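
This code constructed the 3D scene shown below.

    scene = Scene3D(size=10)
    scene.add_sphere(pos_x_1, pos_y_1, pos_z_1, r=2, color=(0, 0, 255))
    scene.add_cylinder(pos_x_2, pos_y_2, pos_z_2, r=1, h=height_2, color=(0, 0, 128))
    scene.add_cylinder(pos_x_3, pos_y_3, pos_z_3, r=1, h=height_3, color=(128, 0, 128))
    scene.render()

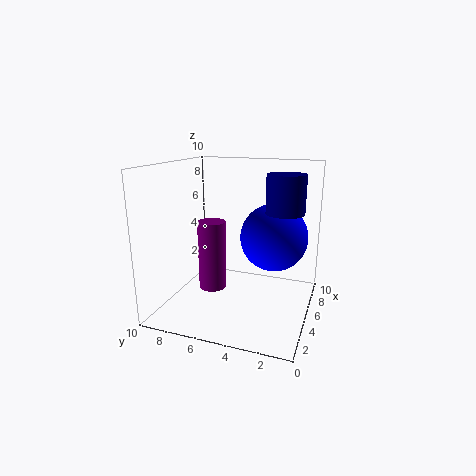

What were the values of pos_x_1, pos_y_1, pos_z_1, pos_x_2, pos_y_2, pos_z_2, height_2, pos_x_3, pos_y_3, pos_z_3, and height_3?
pos_x_1 = 3
pos_y_1 = 2
pos_z_1 = 6
pos_x_2 = 1
pos_y_2 = 1
pos_z_2 = 8
height_2 = 2
pos_x_3 = 5
pos_y_3 = 7
pos_z_3 = 1
height_3 = 5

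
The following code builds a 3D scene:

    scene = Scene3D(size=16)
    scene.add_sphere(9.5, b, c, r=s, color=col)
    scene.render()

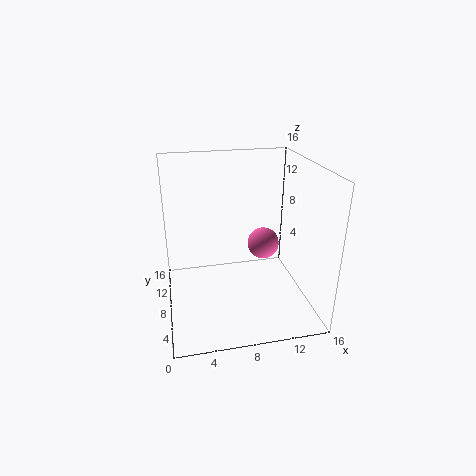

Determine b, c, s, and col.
b = 3.5, c = 9.5, s = 1.5, col = 'hotpink'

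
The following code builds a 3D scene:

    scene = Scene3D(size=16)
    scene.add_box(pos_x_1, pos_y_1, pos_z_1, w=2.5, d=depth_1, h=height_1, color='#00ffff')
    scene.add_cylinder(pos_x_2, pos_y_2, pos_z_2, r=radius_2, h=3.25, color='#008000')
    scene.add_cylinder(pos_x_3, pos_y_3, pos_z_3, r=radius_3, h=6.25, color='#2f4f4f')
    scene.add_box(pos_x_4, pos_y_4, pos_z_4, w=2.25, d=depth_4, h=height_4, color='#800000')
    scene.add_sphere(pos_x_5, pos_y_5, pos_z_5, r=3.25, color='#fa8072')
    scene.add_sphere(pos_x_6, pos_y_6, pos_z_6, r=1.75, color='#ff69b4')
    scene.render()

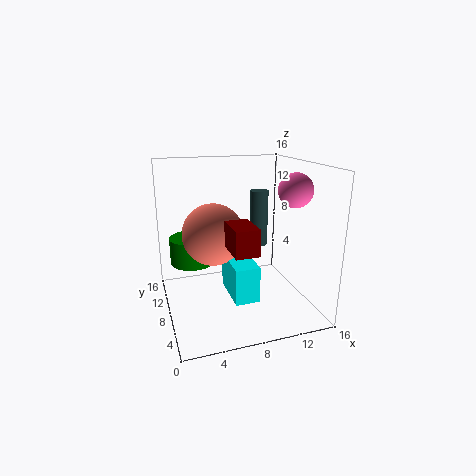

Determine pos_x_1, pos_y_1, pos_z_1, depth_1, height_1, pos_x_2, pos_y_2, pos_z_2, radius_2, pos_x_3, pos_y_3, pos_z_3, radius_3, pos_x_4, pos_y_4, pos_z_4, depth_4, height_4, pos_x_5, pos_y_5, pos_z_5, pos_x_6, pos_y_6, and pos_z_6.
pos_x_1 = 6, pos_y_1 = 2.5, pos_z_1 = 3, depth_1 = 5, height_1 = 3.75, pos_x_2 = 3.75, pos_y_2 = 13.25, pos_z_2 = 3.5, radius_2 = 2.75, pos_x_3 = 10.75, pos_y_3 = 8.75, pos_z_3 = 6.75, radius_3 = 1, pos_x_4 = 5.25, pos_y_4 = 0.25, pos_z_4 = 9, depth_4 = 3.5, height_4 = 2.5, pos_x_5 = 5, pos_y_5 = 7.25, pos_z_5 = 9, pos_x_6 = 12.75, pos_y_6 = 4.25, pos_z_6 = 13.75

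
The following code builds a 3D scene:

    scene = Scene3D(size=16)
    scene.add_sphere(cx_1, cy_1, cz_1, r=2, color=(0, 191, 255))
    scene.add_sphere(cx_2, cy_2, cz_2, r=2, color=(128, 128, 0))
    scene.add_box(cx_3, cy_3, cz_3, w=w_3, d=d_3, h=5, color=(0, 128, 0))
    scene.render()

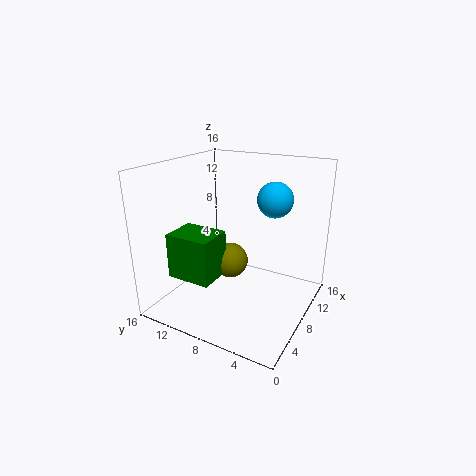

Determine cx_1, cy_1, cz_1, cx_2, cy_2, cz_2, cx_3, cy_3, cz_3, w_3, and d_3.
cx_1 = 11, cy_1 = 5, cz_1 = 12, cx_2 = 8, cy_2 = 9, cz_2 = 5, cx_3 = 3, cy_3 = 9, cz_3 = 4, w_3 = 4, d_3 = 5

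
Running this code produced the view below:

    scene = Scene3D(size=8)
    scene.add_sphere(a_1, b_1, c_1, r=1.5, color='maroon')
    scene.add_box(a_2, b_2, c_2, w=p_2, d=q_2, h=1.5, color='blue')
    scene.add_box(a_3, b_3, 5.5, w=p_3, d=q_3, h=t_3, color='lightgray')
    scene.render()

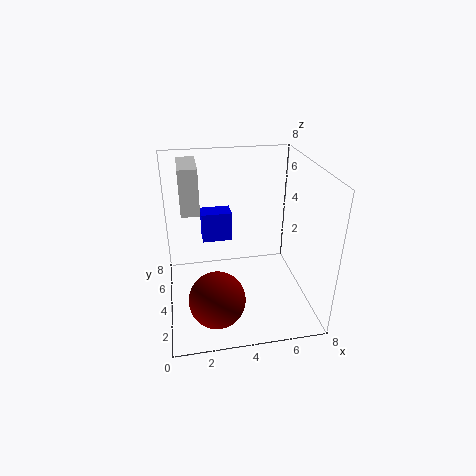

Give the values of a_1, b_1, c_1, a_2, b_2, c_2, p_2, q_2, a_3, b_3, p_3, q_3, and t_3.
a_1 = 2.5
b_1 = 2
c_1 = 1.5
a_2 = 2
b_2 = 3
c_2 = 4.5
p_2 = 1.5
q_2 = 1
a_3 = 1
b_3 = 4
p_3 = 1
q_3 = 2.5
t_3 = 2.5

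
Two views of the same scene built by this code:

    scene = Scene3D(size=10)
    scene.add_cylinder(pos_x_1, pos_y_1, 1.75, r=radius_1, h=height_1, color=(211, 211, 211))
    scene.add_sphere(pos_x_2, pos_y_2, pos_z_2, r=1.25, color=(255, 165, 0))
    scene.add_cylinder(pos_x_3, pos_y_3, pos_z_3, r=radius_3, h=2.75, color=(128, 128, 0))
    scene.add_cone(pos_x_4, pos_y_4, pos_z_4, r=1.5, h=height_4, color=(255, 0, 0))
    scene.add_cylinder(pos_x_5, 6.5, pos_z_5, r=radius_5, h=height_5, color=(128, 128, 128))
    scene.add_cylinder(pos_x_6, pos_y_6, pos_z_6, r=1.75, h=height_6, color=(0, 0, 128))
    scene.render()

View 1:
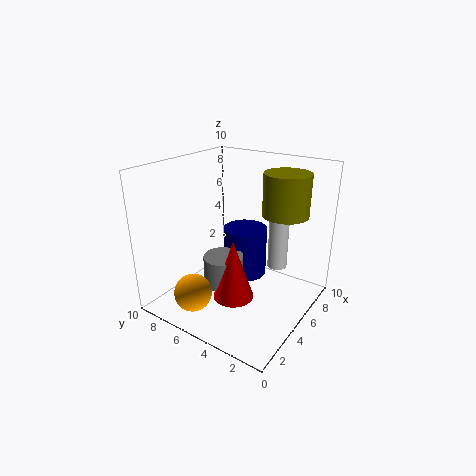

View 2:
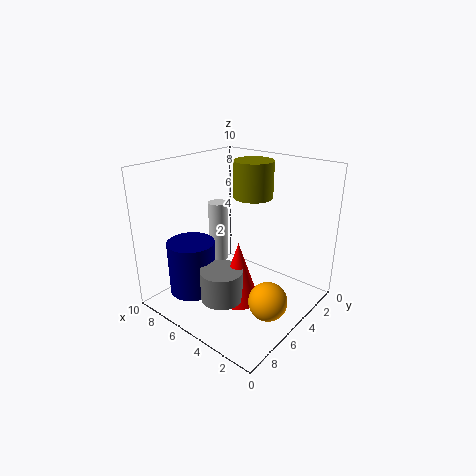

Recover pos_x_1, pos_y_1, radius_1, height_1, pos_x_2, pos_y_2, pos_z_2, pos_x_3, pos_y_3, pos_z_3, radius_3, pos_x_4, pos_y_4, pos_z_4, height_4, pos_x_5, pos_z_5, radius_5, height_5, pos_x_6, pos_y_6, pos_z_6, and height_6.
pos_x_1 = 8.25; pos_y_1 = 3.5; radius_1 = 0.75; height_1 = 4.75; pos_x_2 = 1.5; pos_y_2 = 6.25; pos_z_2 = 2; pos_x_3 = 6; pos_y_3 = 2; pos_z_3 = 7; radius_3 = 1.5; pos_x_4 = 4.75; pos_y_4 = 5.25; pos_z_4 = 0.25; height_4 = 4.5; pos_x_5 = 5.25; pos_z_5 = 0.75; radius_5 = 1.5; height_5 = 2.25; pos_x_6 = 8.25; pos_y_6 = 6.5; pos_z_6 = 0.25; height_6 = 4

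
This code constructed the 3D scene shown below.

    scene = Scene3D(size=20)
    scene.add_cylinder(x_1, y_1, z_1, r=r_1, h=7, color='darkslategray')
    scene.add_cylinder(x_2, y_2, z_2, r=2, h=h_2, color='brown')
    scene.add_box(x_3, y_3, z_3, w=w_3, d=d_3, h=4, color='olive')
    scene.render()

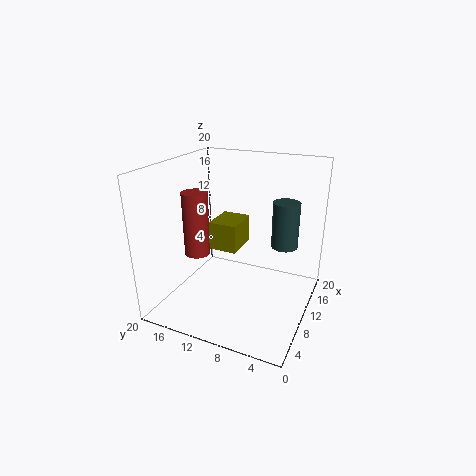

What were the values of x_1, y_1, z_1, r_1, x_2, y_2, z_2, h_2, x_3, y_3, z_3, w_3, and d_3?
x_1 = 16; y_1 = 5; z_1 = 7; r_1 = 2; x_2 = 12; y_2 = 18; z_2 = 5; h_2 = 10; x_3 = 9; y_3 = 10; z_3 = 8; w_3 = 5; d_3 = 4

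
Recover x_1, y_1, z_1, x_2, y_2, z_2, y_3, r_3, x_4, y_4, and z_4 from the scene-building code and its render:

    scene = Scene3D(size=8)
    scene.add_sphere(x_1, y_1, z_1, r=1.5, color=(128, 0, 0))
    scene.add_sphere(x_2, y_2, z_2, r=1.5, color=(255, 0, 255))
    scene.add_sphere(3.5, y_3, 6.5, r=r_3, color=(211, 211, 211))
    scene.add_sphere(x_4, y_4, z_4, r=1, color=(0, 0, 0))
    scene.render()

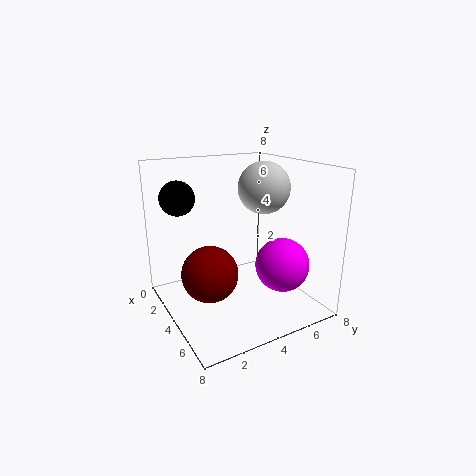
x_1 = 4.5, y_1 = 2, z_1 = 2.5, x_2 = 5.5, y_2 = 6, z_2 = 2.5, y_3 = 6, r_3 = 1.5, x_4 = 1.5, y_4 = 1.5, z_4 = 6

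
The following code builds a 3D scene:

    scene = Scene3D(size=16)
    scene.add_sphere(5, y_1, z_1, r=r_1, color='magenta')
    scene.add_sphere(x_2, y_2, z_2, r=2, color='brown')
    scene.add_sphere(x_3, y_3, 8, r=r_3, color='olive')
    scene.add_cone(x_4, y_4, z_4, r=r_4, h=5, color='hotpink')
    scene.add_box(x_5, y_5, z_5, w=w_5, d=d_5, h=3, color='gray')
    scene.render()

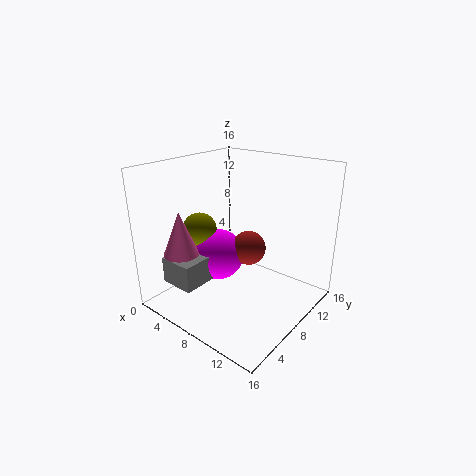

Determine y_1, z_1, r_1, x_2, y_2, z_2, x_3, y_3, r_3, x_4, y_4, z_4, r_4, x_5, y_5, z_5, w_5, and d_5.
y_1 = 8, z_1 = 5, r_1 = 3, x_2 = 8, y_2 = 10, z_2 = 6, x_3 = 3, y_3 = 7, r_3 = 2, x_4 = 3, y_4 = 4, z_4 = 6, r_4 = 2, x_5 = 2, y_5 = 2, z_5 = 3, w_5 = 4, d_5 = 6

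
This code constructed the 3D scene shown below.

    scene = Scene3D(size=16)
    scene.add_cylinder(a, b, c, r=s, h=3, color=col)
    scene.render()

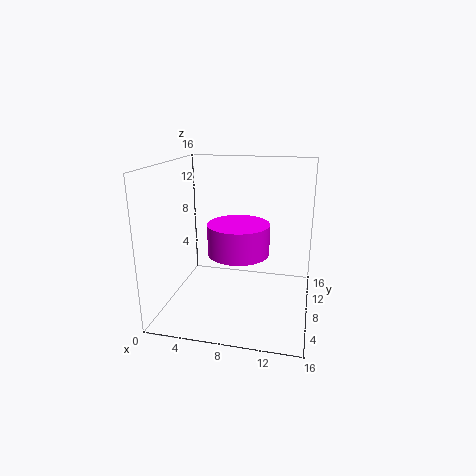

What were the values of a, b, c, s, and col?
a = 9
b = 4
c = 8
s = 3
col = 'magenta'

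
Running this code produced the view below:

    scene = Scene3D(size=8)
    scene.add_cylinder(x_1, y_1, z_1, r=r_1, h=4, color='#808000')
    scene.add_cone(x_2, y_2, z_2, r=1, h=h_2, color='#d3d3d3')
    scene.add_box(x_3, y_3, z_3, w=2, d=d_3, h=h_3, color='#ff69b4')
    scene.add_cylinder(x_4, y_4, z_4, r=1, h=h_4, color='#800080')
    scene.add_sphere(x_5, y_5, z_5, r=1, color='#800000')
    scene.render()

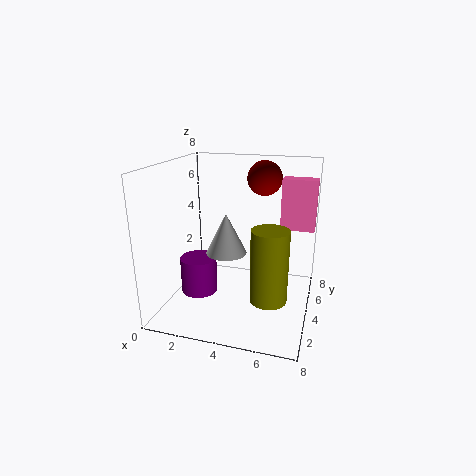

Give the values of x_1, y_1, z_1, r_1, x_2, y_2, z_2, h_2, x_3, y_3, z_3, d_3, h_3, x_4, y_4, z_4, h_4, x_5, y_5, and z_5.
x_1 = 6
y_1 = 3
z_1 = 1
r_1 = 1
x_2 = 4
y_2 = 2
z_2 = 4
h_2 = 2
x_3 = 6
y_3 = 6
z_3 = 4
d_3 = 1
h_3 = 3
x_4 = 2
y_4 = 3
z_4 = 1
h_4 = 2
x_5 = 5
y_5 = 6
z_5 = 7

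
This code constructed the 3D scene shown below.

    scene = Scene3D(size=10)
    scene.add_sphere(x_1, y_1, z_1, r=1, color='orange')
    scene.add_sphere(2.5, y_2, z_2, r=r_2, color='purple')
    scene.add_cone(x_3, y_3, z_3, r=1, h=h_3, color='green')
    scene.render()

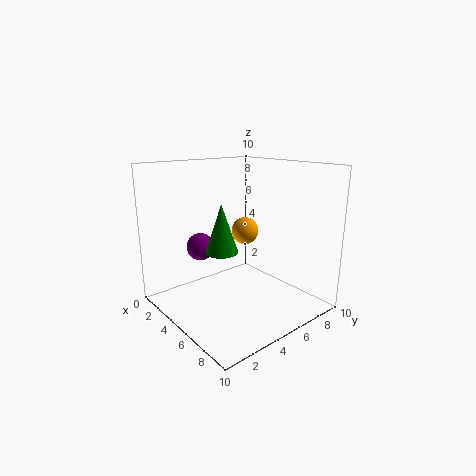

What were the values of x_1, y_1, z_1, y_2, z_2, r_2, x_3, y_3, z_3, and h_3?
x_1 = 4, y_1 = 6.5, z_1 = 5, y_2 = 3.5, z_2 = 4, r_2 = 1, x_3 = 6.5, y_3 = 2.5, z_3 = 5, h_3 = 3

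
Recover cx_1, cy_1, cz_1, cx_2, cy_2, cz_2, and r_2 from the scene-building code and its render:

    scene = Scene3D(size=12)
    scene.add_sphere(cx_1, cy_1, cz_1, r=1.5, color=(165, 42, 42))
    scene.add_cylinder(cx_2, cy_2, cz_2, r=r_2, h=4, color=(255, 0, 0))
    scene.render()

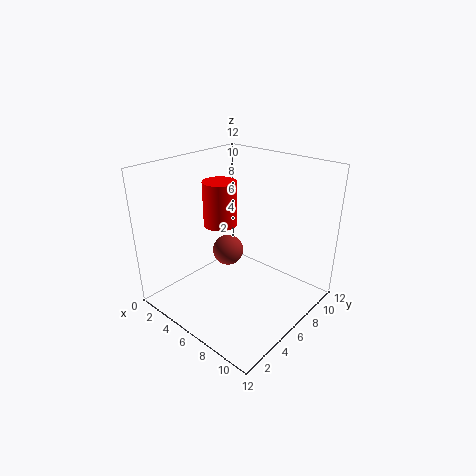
cx_1 = 2.5; cy_1 = 8.5; cz_1 = 2.5; cx_2 = 3; cy_2 = 7; cz_2 = 6; r_2 = 1.5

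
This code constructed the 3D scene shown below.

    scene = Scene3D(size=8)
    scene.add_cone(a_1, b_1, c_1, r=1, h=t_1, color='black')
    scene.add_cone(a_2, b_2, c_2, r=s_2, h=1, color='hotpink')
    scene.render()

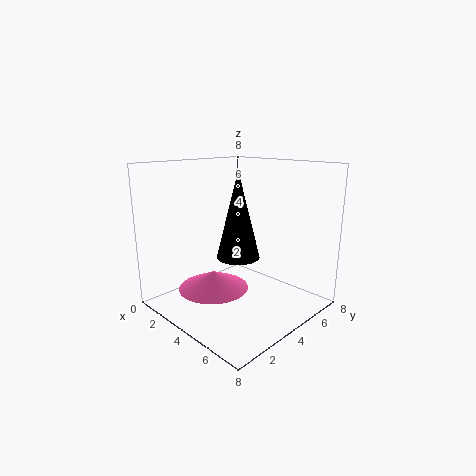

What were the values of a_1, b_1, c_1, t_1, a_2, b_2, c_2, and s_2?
a_1 = 6, b_1 = 2, c_1 = 4, t_1 = 4, a_2 = 3, b_2 = 3, c_2 = 1, s_2 = 2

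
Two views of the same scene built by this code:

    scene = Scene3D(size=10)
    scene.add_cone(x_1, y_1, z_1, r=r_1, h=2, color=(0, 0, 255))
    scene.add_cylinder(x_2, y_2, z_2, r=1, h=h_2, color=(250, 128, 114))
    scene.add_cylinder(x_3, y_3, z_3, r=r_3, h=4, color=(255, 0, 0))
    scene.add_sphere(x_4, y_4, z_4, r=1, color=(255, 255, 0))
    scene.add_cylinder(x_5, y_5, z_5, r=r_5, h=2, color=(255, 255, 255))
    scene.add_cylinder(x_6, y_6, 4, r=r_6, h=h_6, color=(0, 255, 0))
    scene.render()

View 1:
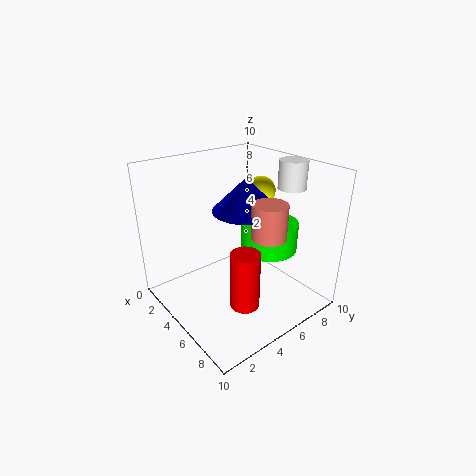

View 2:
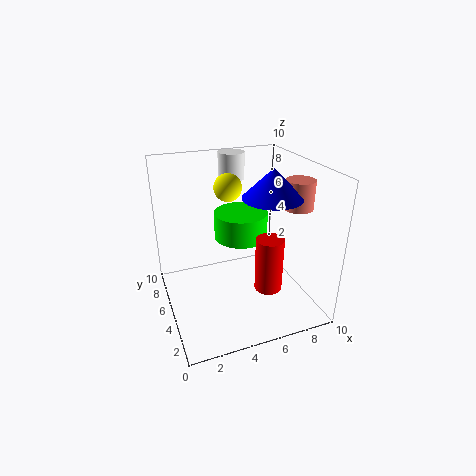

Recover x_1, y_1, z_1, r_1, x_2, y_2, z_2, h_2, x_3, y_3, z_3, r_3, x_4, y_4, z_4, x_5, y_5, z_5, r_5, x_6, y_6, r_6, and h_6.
x_1 = 7
y_1 = 4
z_1 = 8
r_1 = 2
x_2 = 9
y_2 = 4
z_2 = 7
h_2 = 2
x_3 = 7
y_3 = 4
z_3 = 1
r_3 = 1
x_4 = 5
y_4 = 7
z_4 = 8
x_5 = 6
y_5 = 9
z_5 = 8
r_5 = 1
x_6 = 6
y_6 = 7
r_6 = 2
h_6 = 2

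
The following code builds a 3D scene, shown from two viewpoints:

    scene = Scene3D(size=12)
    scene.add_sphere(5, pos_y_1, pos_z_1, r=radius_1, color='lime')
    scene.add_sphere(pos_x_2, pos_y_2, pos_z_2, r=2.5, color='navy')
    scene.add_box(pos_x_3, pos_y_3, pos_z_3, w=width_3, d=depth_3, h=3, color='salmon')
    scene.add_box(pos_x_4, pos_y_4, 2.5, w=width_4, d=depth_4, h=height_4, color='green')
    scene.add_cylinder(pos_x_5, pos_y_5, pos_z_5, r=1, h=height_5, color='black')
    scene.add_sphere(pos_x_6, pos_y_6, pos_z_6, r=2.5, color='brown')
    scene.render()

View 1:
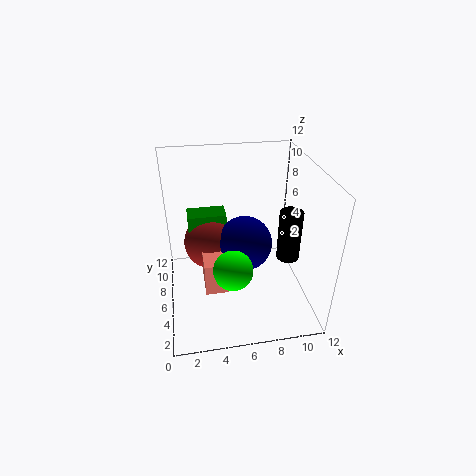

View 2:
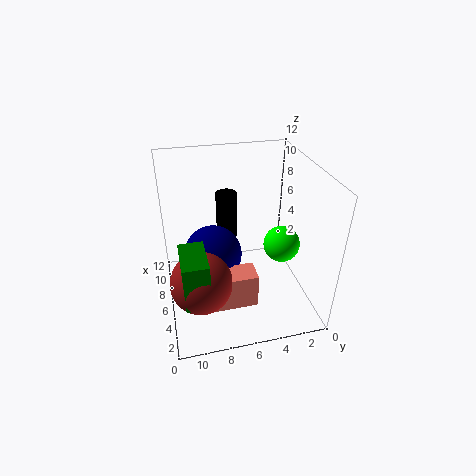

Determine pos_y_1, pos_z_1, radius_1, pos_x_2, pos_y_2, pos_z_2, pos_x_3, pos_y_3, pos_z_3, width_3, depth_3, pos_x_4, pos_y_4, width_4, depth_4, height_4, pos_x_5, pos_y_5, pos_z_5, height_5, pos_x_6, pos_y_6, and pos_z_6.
pos_y_1 = 2.5
pos_z_1 = 5.5
radius_1 = 1.5
pos_x_2 = 7
pos_y_2 = 8
pos_z_2 = 4
pos_x_3 = 3
pos_y_3 = 5
pos_z_3 = 1
width_3 = 2
depth_3 = 4
pos_x_4 = 2
pos_y_4 = 9
width_4 = 3.5
depth_4 = 2
height_4 = 4
pos_x_5 = 10.5
pos_y_5 = 6
pos_z_5 = 3.5
height_5 = 4.5
pos_x_6 = 4
pos_y_6 = 9.5
pos_z_6 = 3.5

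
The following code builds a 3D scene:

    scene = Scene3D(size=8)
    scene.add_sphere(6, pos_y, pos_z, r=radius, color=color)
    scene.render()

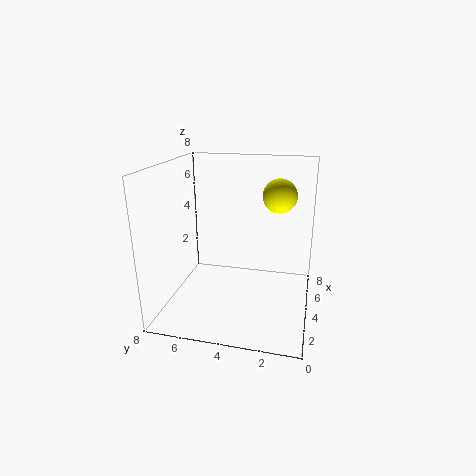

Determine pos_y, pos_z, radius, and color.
pos_y = 2; pos_z = 6; radius = 1; color = 'yellow'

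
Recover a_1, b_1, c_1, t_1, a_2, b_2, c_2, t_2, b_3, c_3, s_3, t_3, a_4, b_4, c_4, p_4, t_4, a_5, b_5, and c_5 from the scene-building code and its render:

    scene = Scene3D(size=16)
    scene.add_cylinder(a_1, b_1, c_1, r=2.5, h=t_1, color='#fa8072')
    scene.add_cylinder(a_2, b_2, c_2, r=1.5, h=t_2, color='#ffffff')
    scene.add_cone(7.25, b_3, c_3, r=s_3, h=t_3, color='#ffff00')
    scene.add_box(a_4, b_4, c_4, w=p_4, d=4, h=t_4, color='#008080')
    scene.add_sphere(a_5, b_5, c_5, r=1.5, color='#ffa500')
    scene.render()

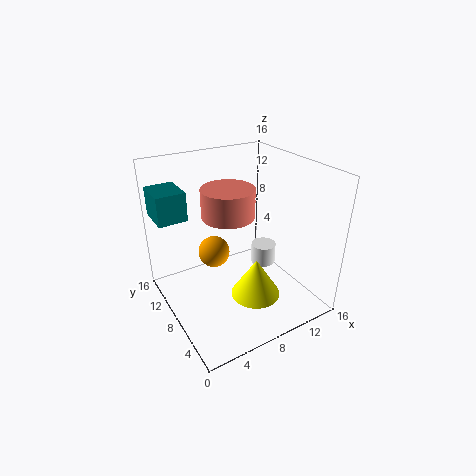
a_1 = 5.25, b_1 = 5.25, c_1 = 12.5, t_1 = 2.75, a_2 = 12.5, b_2 = 9.25, c_2 = 2.75, t_2 = 2.5, b_3 = 3.25, c_3 = 4, s_3 = 2.5, t_3 = 4, a_4 = 0.25, b_4 = 11, c_4 = 10, p_4 = 3.25, t_4 = 3.25, a_5 = 3.75, b_5 = 5.5, c_5 = 9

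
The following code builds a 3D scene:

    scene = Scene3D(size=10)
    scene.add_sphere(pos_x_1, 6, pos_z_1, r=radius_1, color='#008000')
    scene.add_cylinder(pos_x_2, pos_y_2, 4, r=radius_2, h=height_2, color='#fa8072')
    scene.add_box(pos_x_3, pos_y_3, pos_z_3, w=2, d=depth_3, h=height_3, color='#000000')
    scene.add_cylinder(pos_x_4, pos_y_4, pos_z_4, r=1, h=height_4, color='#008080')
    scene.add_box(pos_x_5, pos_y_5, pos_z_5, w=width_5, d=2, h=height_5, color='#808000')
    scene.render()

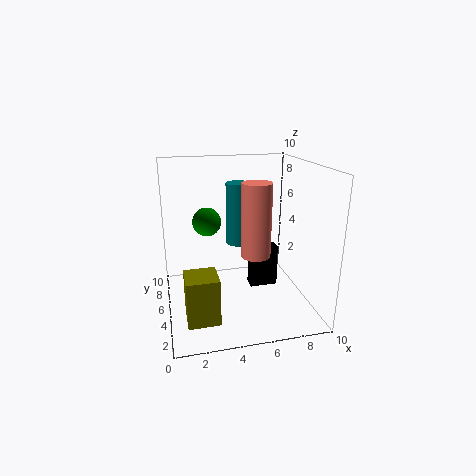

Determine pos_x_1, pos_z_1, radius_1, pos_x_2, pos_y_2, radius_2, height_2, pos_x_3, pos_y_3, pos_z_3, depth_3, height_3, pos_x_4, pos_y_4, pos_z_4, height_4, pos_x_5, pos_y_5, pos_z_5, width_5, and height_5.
pos_x_1 = 3; pos_z_1 = 6; radius_1 = 1; pos_x_2 = 6; pos_y_2 = 4; radius_2 = 1; height_2 = 5; pos_x_3 = 6; pos_y_3 = 5; pos_z_3 = 1; depth_3 = 1; height_3 = 3; pos_x_4 = 6; pos_y_4 = 9; pos_z_4 = 3; height_4 = 5; pos_x_5 = 1; pos_y_5 = 1; pos_z_5 = 1; width_5 = 2; height_5 = 3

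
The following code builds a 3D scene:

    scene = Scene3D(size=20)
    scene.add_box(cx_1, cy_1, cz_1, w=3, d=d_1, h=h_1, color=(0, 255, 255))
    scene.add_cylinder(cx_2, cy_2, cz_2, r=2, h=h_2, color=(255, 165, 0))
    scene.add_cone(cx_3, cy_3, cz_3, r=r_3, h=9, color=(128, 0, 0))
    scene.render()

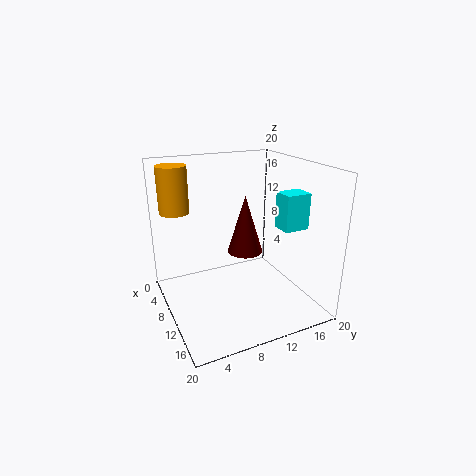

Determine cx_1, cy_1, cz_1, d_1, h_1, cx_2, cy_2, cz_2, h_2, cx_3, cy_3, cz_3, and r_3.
cx_1 = 9.5
cy_1 = 16.25
cz_1 = 10.5
d_1 = 3.75
h_1 = 5.25
cx_2 = 6.5
cy_2 = 2.25
cz_2 = 13.75
h_2 = 6.25
cx_3 = 5.75
cy_3 = 13.25
cz_3 = 5.5
r_3 = 2.75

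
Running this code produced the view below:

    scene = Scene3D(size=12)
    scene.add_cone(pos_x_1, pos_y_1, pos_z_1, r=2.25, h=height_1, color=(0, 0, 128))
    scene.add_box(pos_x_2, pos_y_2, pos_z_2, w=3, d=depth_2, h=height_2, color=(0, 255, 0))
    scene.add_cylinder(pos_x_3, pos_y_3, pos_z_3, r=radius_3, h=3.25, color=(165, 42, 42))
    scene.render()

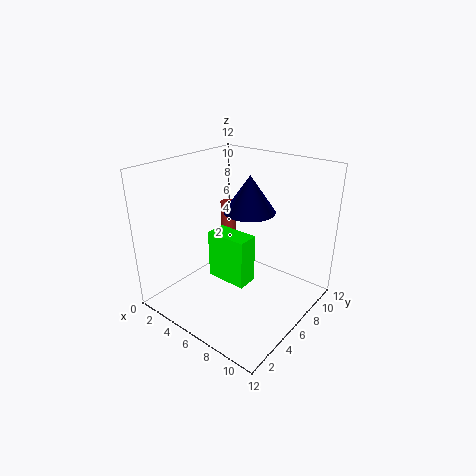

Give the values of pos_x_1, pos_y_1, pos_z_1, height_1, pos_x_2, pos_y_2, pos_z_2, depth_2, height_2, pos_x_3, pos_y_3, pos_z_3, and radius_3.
pos_x_1 = 5.5, pos_y_1 = 8.25, pos_z_1 = 7.5, height_1 = 3.25, pos_x_2 = 6.5, pos_y_2 = 2, pos_z_2 = 4.75, depth_2 = 1.5, height_2 = 3.5, pos_x_3 = 2, pos_y_3 = 9.5, pos_z_3 = 4, radius_3 = 0.75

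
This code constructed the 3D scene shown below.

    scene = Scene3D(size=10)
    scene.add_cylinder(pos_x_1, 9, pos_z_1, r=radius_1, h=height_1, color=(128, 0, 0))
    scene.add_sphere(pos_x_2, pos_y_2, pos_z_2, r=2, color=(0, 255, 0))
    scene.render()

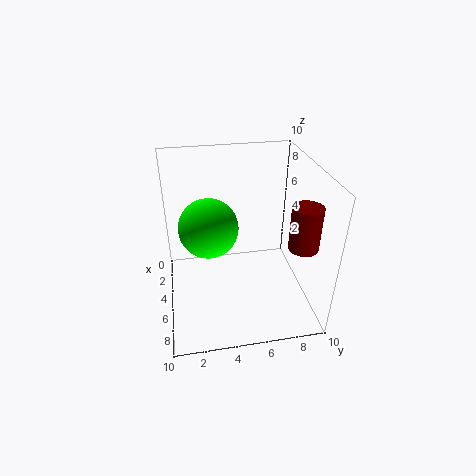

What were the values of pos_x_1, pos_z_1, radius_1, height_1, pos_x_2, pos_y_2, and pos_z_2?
pos_x_1 = 7, pos_z_1 = 5, radius_1 = 1, height_1 = 3, pos_x_2 = 5, pos_y_2 = 3, pos_z_2 = 6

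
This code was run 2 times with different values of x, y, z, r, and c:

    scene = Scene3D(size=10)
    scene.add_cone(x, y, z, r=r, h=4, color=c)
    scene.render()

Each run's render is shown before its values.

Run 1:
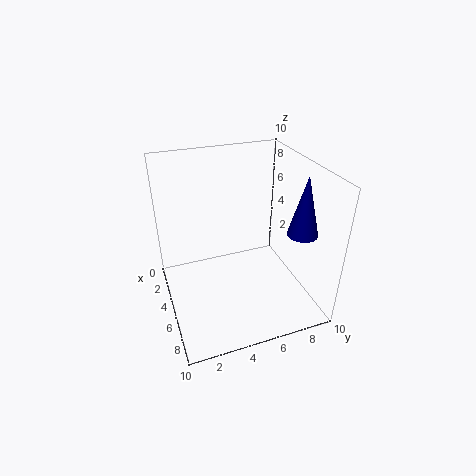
x = 7.5
y = 8.5
z = 6
r = 1
c = 'navy'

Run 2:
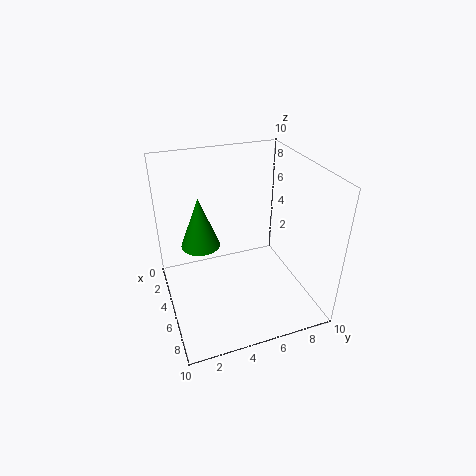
x = 2
y = 3
z = 3
r = 1.5
c = 'green'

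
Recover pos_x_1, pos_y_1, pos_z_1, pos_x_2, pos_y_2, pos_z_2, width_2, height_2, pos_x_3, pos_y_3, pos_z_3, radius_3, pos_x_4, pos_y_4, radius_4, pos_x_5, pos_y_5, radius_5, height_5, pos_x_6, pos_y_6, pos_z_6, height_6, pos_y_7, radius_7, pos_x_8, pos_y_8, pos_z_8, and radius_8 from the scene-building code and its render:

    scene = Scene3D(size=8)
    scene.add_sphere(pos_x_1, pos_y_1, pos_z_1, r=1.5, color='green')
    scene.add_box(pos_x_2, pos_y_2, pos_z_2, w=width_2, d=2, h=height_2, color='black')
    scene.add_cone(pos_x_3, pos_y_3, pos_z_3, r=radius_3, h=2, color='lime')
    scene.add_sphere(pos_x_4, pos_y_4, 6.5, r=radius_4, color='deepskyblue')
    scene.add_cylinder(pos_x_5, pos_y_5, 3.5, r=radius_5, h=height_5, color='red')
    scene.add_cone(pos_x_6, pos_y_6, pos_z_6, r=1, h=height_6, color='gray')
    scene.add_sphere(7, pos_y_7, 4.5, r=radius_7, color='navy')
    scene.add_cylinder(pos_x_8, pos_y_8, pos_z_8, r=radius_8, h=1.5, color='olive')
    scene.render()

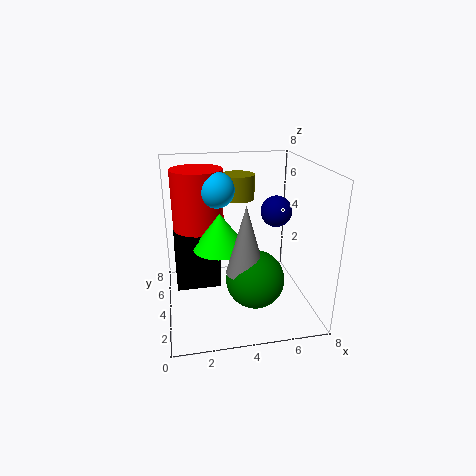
pos_x_1 = 4.5
pos_y_1 = 2
pos_z_1 = 2.5
pos_x_2 = 0.5
pos_y_2 = 4
pos_z_2 = 1
width_2 = 2.5
height_2 = 3
pos_x_3 = 3
pos_y_3 = 4
pos_z_3 = 3.5
radius_3 = 1.5
pos_x_4 = 3
pos_y_4 = 5
radius_4 = 1
pos_x_5 = 2
pos_y_5 = 6
radius_5 = 1.5
height_5 = 4
pos_x_6 = 4
pos_y_6 = 2
pos_z_6 = 3
height_6 = 3.5
pos_y_7 = 6.5
radius_7 = 1
pos_x_8 = 4.5
pos_y_8 = 6.5
pos_z_8 = 5.5
radius_8 = 1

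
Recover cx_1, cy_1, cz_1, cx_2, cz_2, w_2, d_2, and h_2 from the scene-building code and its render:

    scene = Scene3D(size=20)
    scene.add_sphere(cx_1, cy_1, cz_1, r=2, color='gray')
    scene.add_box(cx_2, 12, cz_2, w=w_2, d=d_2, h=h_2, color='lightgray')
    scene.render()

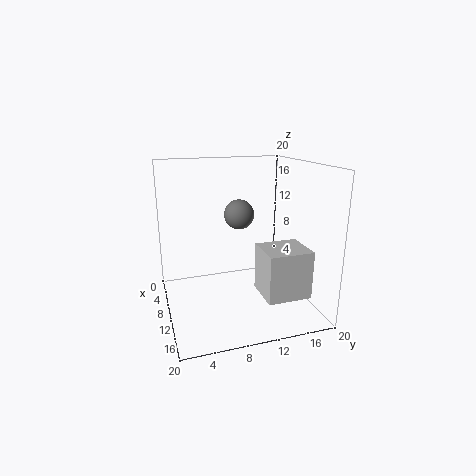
cx_1 = 10.5, cy_1 = 10, cz_1 = 13.5, cx_2 = 11.5, cz_2 = 3, w_2 = 5.5, d_2 = 6, h_2 = 6.5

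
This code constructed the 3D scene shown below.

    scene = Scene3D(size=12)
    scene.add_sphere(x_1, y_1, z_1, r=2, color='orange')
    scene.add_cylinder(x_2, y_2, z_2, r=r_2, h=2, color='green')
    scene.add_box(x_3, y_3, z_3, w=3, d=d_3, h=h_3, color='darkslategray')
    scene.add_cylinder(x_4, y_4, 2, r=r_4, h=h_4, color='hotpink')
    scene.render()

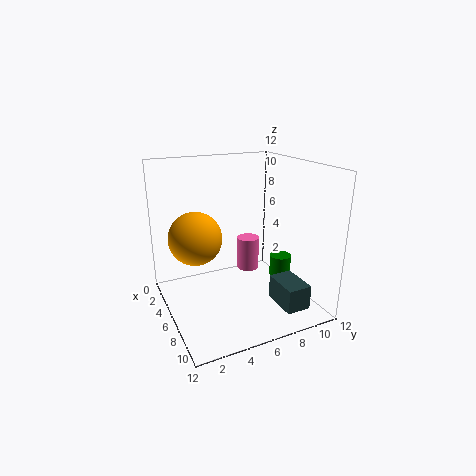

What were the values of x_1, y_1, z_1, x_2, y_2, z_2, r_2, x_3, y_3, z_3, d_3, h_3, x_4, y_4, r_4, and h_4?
x_1 = 7, y_1 = 2, z_1 = 7, x_2 = 5, y_2 = 11, z_2 = 1, r_2 = 1, x_3 = 8, y_3 = 8, z_3 = 1, d_3 = 2, h_3 = 2, x_4 = 4, y_4 = 8, r_4 = 1, h_4 = 3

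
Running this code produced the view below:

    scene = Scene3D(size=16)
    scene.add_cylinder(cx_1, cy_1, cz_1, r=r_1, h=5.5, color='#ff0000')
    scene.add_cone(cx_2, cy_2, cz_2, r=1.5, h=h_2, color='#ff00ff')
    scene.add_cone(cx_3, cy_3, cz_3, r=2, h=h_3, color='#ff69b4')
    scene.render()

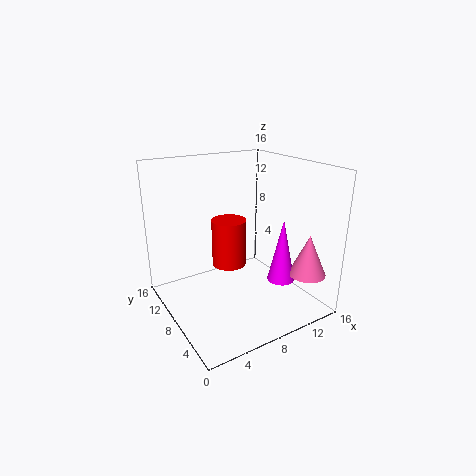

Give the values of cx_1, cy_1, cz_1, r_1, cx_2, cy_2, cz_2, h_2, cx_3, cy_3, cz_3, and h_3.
cx_1 = 8, cy_1 = 10, cz_1 = 4, r_1 = 2, cx_2 = 11.5, cy_2 = 4.5, cz_2 = 3.5, h_2 = 7, cx_3 = 13.5, cy_3 = 2.5, cz_3 = 4.5, h_3 = 4.5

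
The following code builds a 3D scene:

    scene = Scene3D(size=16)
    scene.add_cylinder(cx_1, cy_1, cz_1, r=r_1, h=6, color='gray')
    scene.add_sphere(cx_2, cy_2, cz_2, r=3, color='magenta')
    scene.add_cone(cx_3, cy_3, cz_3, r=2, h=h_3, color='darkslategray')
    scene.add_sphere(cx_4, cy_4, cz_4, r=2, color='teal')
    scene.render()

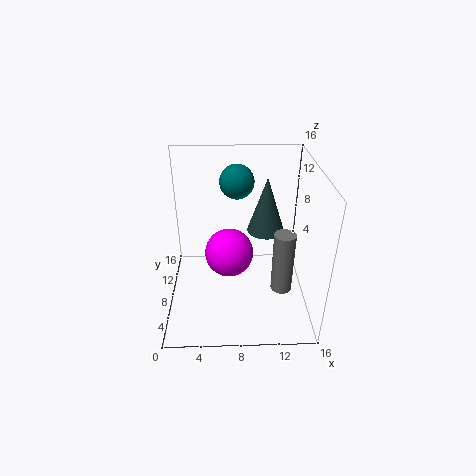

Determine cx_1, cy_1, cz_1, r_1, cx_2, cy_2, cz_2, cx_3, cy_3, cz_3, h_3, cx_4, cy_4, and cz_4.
cx_1 = 12; cy_1 = 2; cz_1 = 6; r_1 = 1; cx_2 = 7; cy_2 = 11; cz_2 = 4; cx_3 = 11; cy_3 = 8; cz_3 = 9; h_3 = 6; cx_4 = 8; cy_4 = 12; cz_4 = 13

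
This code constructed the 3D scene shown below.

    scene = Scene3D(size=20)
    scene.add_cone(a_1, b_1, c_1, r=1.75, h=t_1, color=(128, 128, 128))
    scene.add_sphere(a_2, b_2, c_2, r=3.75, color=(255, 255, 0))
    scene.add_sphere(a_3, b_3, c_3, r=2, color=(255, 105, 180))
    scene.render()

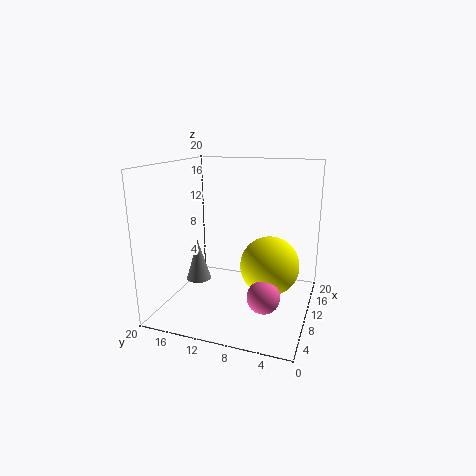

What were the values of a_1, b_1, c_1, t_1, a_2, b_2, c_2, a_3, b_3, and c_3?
a_1 = 8.5; b_1 = 15.5; c_1 = 3.75; t_1 = 5.75; a_2 = 7.25; b_2 = 4.75; c_2 = 7.75; a_3 = 3.5; b_3 = 4.5; c_3 = 5.25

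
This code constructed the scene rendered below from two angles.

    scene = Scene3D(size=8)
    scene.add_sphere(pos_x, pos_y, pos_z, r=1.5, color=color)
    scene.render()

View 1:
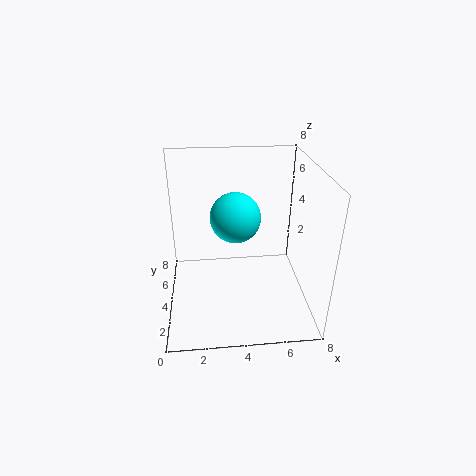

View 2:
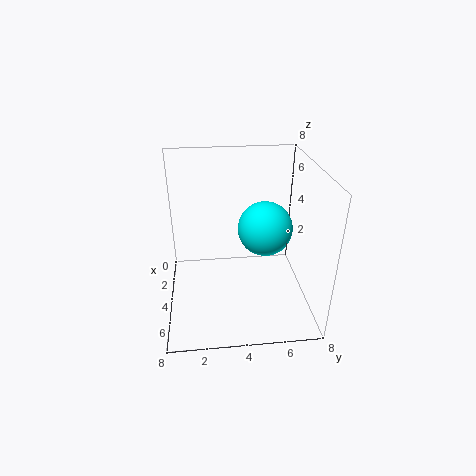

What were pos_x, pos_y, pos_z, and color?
pos_x = 4
pos_y = 5.5
pos_z = 4.5
color = 'cyan'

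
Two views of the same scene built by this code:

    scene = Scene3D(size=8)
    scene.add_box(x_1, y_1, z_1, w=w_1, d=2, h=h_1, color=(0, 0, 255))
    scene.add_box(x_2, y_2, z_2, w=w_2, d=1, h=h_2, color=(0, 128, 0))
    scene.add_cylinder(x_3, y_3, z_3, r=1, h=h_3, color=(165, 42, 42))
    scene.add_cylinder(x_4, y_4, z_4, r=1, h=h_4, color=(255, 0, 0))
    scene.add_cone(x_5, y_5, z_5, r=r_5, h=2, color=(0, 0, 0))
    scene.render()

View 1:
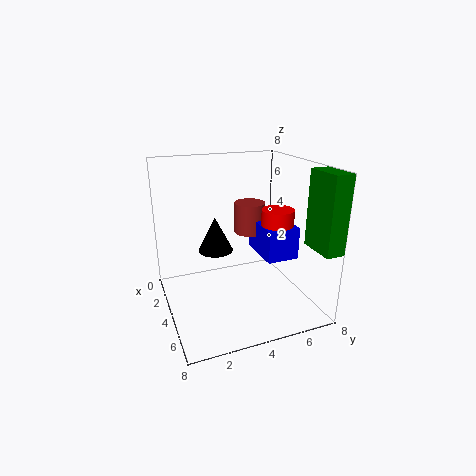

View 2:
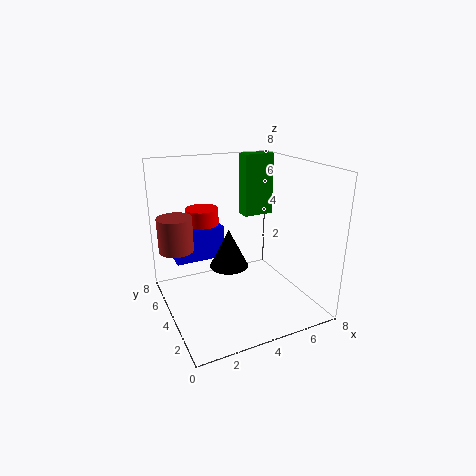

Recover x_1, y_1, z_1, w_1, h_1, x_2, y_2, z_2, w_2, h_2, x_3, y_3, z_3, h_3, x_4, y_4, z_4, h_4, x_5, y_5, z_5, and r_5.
x_1 = 1
y_1 = 6
z_1 = 2
w_1 = 3
h_1 = 2
x_2 = 6
y_2 = 7
z_2 = 4
w_2 = 2
h_2 = 4
x_3 = 1
y_3 = 6
z_3 = 3
h_3 = 2
x_4 = 3
y_4 = 7
z_4 = 2
h_4 = 3
x_5 = 3
y_5 = 3
z_5 = 3
r_5 = 1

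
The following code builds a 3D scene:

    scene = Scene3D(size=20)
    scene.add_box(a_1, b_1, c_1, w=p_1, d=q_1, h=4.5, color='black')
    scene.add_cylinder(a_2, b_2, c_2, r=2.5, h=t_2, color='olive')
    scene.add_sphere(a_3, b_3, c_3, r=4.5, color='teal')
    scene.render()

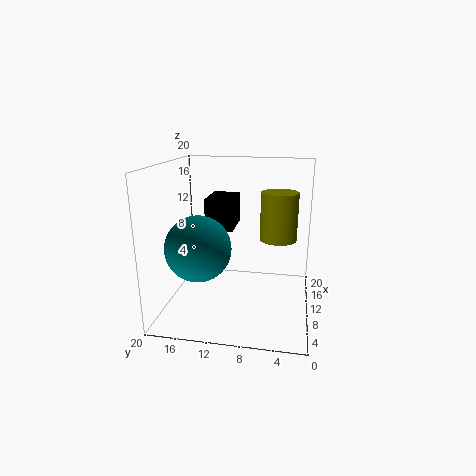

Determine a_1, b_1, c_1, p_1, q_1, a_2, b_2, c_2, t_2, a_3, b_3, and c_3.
a_1 = 11
b_1 = 11
c_1 = 10.5
p_1 = 6
q_1 = 4
a_2 = 10.5
b_2 = 4.5
c_2 = 10
t_2 = 6.5
a_3 = 7.5
b_3 = 15
c_3 = 9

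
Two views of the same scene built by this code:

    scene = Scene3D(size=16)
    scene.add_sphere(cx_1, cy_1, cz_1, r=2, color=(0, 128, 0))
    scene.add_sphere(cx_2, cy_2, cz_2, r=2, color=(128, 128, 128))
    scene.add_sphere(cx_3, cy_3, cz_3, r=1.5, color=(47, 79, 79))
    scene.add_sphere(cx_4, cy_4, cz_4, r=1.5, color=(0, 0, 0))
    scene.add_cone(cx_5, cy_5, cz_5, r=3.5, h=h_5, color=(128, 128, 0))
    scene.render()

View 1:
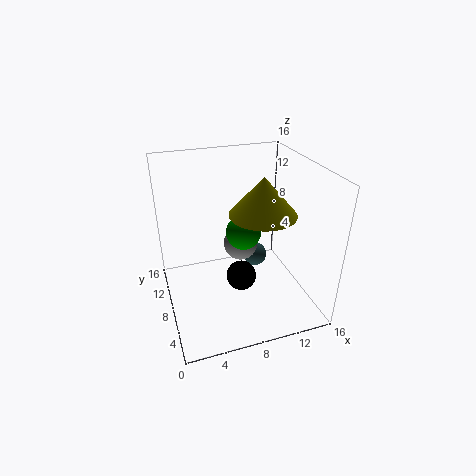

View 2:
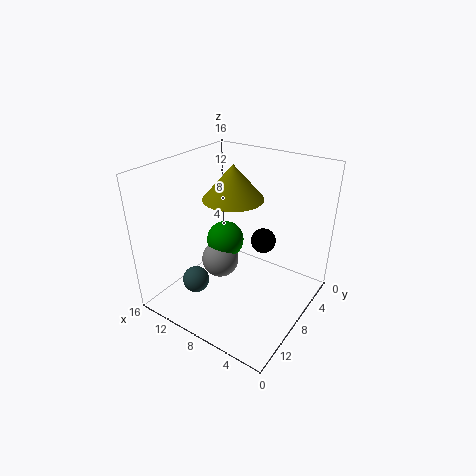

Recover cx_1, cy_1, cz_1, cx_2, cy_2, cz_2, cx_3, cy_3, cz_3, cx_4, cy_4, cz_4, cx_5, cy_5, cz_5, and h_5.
cx_1 = 9
cy_1 = 9
cz_1 = 8
cx_2 = 9
cy_2 = 10
cz_2 = 6
cx_3 = 11.5
cy_3 = 11.5
cz_3 = 3
cx_4 = 7
cy_4 = 4
cz_4 = 6
cx_5 = 10
cy_5 = 6
cz_5 = 11.5
h_5 = 4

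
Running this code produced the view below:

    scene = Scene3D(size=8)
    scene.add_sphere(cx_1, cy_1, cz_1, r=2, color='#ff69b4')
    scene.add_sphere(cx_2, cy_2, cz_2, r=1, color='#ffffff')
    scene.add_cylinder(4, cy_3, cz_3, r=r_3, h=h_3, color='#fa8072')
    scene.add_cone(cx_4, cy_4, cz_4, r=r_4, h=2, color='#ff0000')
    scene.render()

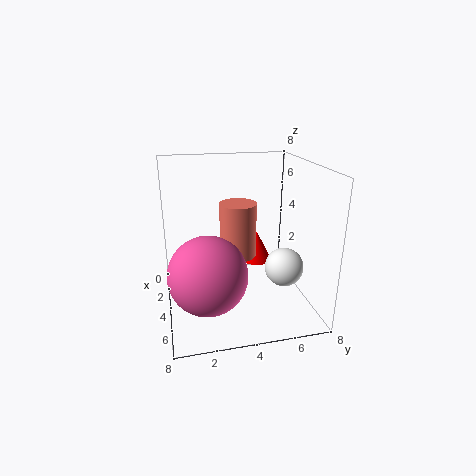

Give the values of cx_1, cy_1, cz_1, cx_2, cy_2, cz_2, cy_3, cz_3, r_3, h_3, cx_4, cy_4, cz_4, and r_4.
cx_1 = 6, cy_1 = 2, cz_1 = 3, cx_2 = 6, cy_2 = 6, cz_2 = 3, cy_3 = 4, cz_3 = 3, r_3 = 1, h_3 = 3, cx_4 = 1, cy_4 = 6, cz_4 = 1, r_4 = 1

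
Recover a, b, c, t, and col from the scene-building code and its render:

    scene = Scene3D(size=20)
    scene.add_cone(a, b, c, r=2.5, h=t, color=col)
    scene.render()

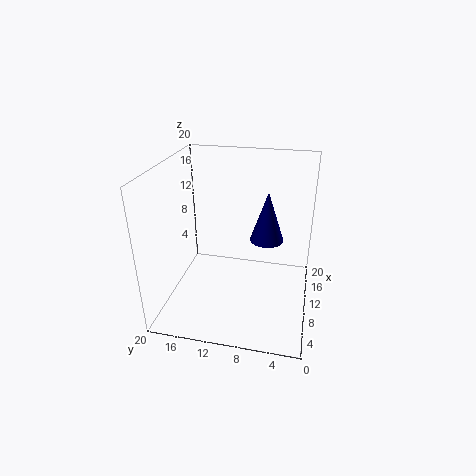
a = 14, b = 6.5, c = 8, t = 7.5, col = 'navy'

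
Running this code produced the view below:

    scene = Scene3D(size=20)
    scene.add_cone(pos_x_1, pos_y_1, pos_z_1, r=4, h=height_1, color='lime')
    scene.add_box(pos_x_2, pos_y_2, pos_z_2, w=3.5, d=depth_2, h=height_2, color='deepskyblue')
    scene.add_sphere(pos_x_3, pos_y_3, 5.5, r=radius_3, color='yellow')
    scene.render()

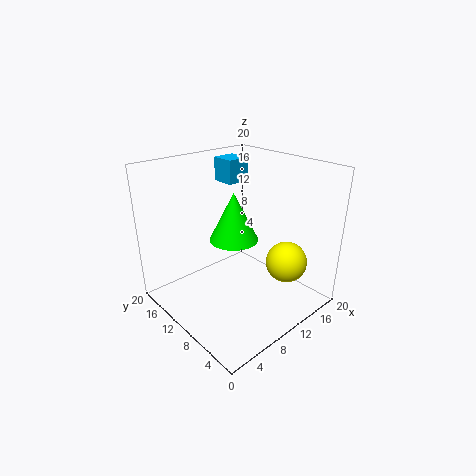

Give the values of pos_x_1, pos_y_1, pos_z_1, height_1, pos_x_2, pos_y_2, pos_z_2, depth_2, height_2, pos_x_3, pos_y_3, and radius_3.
pos_x_1 = 14.5; pos_y_1 = 16; pos_z_1 = 6; height_1 = 8; pos_x_2 = 12.5; pos_y_2 = 14.5; pos_z_2 = 16; depth_2 = 3.5; height_2 = 3.5; pos_x_3 = 16; pos_y_3 = 6; radius_3 = 3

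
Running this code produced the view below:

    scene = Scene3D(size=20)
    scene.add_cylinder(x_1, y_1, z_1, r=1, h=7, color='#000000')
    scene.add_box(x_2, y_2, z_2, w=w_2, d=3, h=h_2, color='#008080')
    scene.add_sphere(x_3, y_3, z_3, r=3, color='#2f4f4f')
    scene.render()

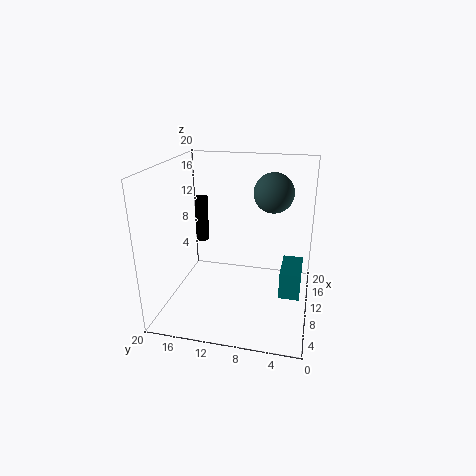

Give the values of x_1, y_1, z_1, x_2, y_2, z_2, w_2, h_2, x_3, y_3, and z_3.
x_1 = 15; y_1 = 17; z_1 = 7; x_2 = 10; y_2 = 1; z_2 = 1; w_2 = 6; h_2 = 4; x_3 = 16; y_3 = 6; z_3 = 15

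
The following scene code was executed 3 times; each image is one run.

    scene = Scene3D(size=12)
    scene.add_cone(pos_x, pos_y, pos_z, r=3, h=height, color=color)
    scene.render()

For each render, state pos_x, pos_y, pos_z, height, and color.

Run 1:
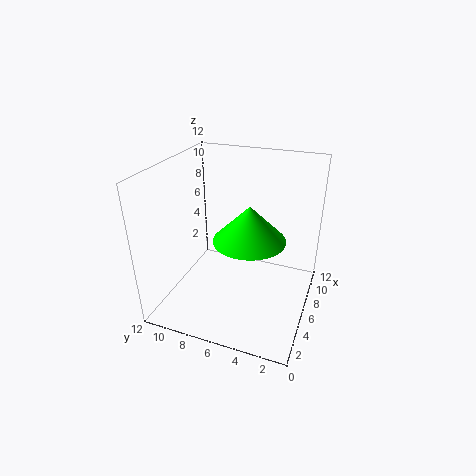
pos_x = 6, pos_y = 5, pos_z = 6, height = 3, color = 'lime'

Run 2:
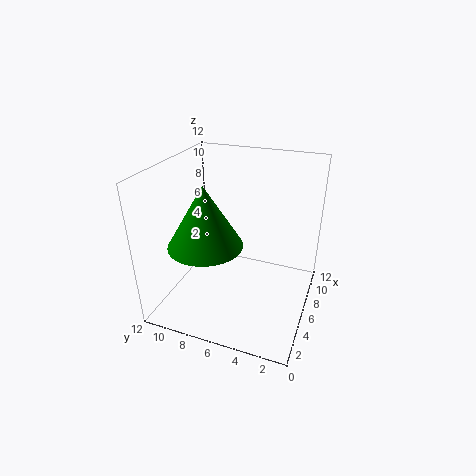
pos_x = 4, pos_y = 8, pos_z = 6, height = 5, color = 'green'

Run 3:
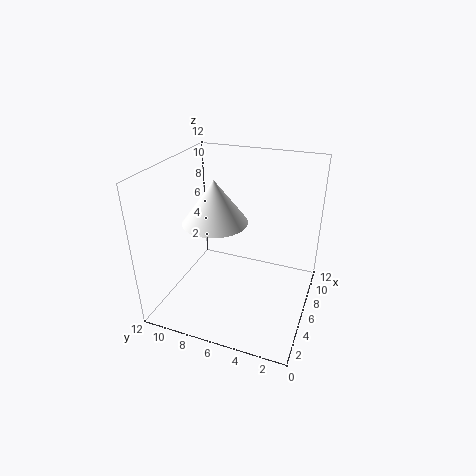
pos_x = 8, pos_y = 9, pos_z = 6, height = 4, color = 'white'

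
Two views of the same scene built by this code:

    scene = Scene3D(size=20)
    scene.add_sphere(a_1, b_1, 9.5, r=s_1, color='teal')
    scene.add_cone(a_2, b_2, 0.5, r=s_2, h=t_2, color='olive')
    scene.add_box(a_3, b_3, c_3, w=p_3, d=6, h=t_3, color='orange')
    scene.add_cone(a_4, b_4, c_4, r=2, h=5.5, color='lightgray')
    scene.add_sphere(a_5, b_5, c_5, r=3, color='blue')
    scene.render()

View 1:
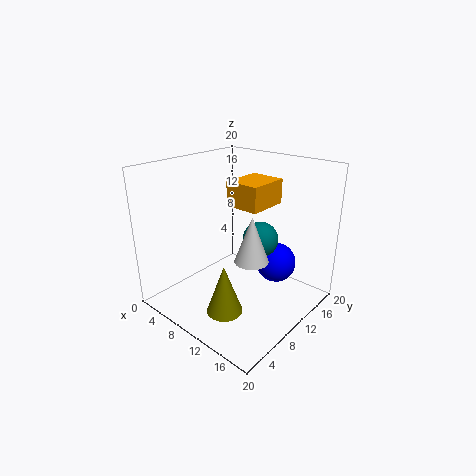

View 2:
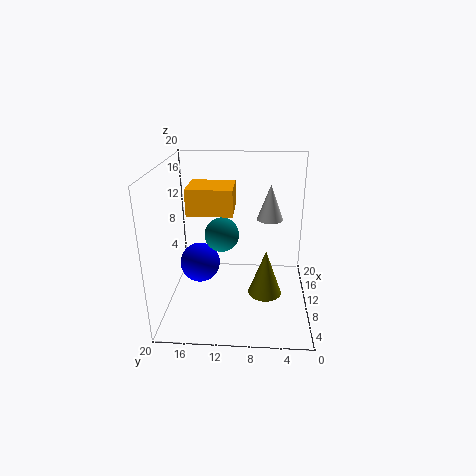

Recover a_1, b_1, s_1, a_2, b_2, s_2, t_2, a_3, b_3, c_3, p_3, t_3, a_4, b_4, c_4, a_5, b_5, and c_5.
a_1 = 12
b_1 = 12.5
s_1 = 2.5
a_2 = 11
b_2 = 6
s_2 = 2.5
t_2 = 7
a_3 = 7.5
b_3 = 10.5
c_3 = 14
p_3 = 5
t_3 = 3.5
a_4 = 16
b_4 = 5.5
c_4 = 10.5
a_5 = 12.5
b_5 = 16
c_5 = 4.5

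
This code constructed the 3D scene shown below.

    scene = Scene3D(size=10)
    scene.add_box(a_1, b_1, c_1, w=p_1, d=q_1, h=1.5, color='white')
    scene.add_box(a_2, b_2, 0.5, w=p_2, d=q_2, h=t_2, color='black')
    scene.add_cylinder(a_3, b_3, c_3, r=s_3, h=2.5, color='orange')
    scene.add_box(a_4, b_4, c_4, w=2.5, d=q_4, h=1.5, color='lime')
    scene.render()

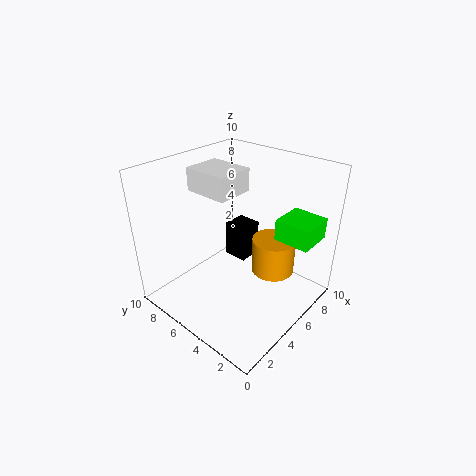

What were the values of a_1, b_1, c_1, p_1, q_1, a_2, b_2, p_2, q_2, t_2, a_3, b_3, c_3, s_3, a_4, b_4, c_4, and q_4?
a_1 = 3, b_1 = 4.5, c_1 = 8.5, p_1 = 2.5, q_1 = 3, a_2 = 8, b_2 = 7, p_2 = 2, q_2 = 2, t_2 = 3, a_3 = 6.5, b_3 = 3, c_3 = 2.5, s_3 = 1.5, a_4 = 6.5, b_4 = 0.5, c_4 = 5, q_4 = 2.5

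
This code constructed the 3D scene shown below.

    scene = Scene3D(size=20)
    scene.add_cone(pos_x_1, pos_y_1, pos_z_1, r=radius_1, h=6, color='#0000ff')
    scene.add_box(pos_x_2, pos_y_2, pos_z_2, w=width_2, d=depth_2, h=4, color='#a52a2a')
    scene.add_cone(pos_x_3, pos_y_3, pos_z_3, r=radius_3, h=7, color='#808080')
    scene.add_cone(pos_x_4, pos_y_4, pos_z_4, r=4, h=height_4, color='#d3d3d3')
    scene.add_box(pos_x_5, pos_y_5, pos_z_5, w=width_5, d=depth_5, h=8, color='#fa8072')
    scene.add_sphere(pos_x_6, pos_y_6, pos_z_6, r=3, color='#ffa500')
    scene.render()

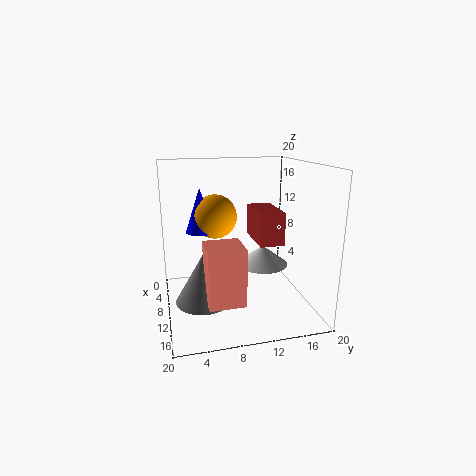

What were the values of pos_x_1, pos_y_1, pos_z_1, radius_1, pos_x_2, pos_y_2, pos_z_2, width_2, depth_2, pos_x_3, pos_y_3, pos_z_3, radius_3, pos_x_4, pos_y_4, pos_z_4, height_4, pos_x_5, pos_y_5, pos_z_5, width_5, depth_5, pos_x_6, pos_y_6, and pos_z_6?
pos_x_1 = 9
pos_y_1 = 5
pos_z_1 = 11
radius_1 = 2
pos_x_2 = 11
pos_y_2 = 11
pos_z_2 = 11
width_2 = 6
depth_2 = 3
pos_x_3 = 10
pos_y_3 = 5
pos_z_3 = 1
radius_3 = 4
pos_x_4 = 6
pos_y_4 = 15
pos_z_4 = 4
height_4 = 3
pos_x_5 = 10
pos_y_5 = 5
pos_z_5 = 2
width_5 = 5
depth_5 = 5
pos_x_6 = 9
pos_y_6 = 7
pos_z_6 = 13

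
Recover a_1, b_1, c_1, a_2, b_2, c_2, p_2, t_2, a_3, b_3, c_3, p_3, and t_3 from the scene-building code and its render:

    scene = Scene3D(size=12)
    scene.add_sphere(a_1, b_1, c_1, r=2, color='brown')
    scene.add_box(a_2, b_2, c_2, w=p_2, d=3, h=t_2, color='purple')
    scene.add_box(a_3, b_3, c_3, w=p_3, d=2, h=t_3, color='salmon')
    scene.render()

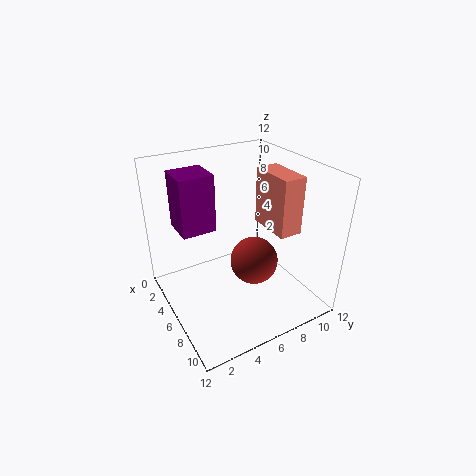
a_1 = 7
b_1 = 7
c_1 = 4
a_2 = 1
b_2 = 2
c_2 = 6
p_2 = 3
t_2 = 5
a_3 = 4
b_3 = 9
c_3 = 6
p_3 = 4
t_3 = 5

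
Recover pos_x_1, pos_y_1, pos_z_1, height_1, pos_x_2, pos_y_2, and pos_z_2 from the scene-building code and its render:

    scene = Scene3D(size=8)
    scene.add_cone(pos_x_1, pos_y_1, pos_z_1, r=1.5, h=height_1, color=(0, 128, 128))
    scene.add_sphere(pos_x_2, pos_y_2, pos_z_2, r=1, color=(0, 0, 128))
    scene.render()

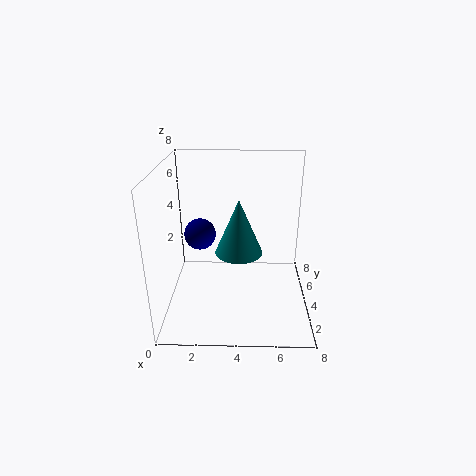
pos_x_1 = 4; pos_y_1 = 6; pos_z_1 = 2; height_1 = 3.5; pos_x_2 = 1.5; pos_y_2 = 6.5; pos_z_2 = 3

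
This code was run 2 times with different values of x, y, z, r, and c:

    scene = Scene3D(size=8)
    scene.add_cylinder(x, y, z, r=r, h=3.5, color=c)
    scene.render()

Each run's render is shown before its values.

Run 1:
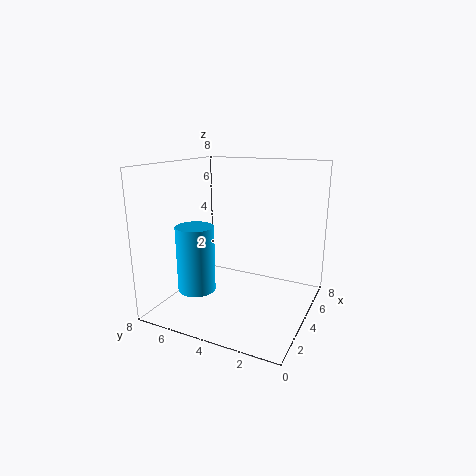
x = 2; y = 5.5; z = 1.5; r = 1; c = 'deepskyblue'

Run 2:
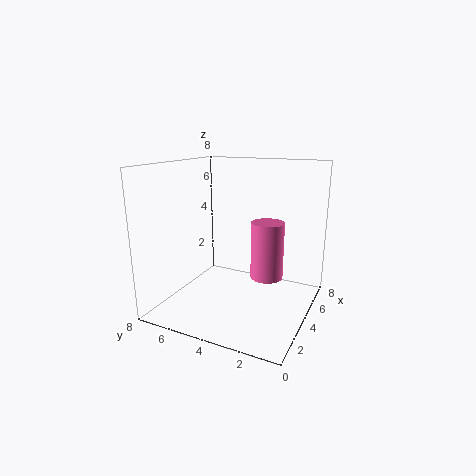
x = 6; y = 3; z = 1; r = 1; c = 'hotpink'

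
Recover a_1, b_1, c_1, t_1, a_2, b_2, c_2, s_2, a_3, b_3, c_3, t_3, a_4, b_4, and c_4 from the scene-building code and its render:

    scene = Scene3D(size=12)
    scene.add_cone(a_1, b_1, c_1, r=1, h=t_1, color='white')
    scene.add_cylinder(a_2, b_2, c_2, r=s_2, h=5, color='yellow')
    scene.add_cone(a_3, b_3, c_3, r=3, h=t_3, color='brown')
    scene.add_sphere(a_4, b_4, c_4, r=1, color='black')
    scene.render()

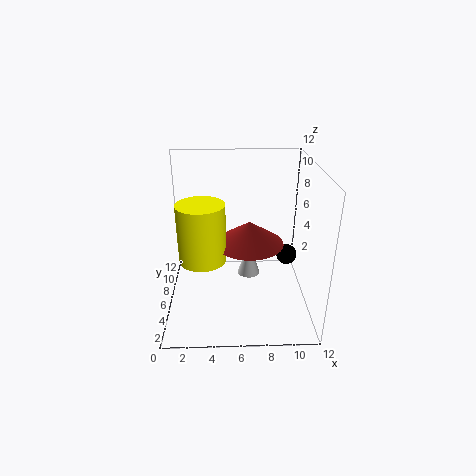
a_1 = 7; b_1 = 7; c_1 = 2; t_1 = 3; a_2 = 3; b_2 = 6; c_2 = 4; s_2 = 2; a_3 = 7; b_3 = 7; c_3 = 5; t_3 = 2; a_4 = 11; b_4 = 10; c_4 = 2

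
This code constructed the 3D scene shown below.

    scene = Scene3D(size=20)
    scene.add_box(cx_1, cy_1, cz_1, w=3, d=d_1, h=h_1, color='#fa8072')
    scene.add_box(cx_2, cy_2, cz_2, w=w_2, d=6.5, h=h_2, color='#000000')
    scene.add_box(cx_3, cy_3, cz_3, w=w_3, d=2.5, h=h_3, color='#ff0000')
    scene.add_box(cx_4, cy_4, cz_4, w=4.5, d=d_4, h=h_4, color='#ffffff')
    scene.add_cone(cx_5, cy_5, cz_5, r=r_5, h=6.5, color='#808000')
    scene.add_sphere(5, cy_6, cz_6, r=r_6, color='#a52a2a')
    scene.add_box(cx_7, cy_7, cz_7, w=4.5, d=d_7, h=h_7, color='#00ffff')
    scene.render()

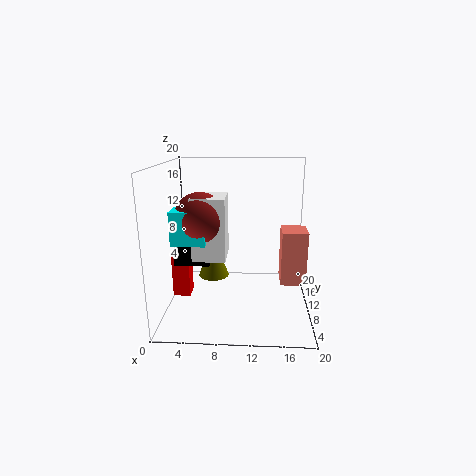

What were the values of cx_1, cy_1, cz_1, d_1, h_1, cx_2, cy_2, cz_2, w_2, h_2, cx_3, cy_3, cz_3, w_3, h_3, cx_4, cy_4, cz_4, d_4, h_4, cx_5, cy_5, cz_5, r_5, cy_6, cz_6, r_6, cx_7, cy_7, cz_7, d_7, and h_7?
cx_1 = 15.5, cy_1 = 3, cz_1 = 6.5, d_1 = 3.5, h_1 = 6.5, cx_2 = 1, cy_2 = 9, cz_2 = 6, w_2 = 5, h_2 = 2.5, cx_3 = 0.5, cy_3 = 9.5, cz_3 = 1, w_3 = 2.5, h_3 = 6.5, cx_4 = 4, cy_4 = 7, cz_4 = 7.5, d_4 = 5, h_4 = 8.5, cx_5 = 5.5, cy_5 = 17, cz_5 = 1, r_5 = 2.5, cy_6 = 9, cz_6 = 13, r_6 = 3.5, cx_7 = 1.5, cy_7 = 6, cz_7 = 10, d_7 = 3, h_7 = 4.5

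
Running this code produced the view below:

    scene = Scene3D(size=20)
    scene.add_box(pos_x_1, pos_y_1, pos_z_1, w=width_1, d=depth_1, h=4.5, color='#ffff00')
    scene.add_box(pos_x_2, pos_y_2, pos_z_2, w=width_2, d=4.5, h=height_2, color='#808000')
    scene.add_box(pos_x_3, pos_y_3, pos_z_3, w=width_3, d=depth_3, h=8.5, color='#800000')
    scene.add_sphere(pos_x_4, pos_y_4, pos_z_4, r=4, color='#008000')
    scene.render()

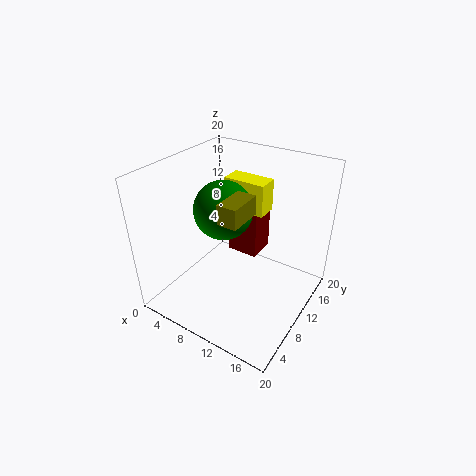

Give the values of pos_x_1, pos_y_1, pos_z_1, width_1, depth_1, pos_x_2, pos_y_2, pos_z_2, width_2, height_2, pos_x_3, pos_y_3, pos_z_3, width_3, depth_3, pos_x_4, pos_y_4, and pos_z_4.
pos_x_1 = 6.5
pos_y_1 = 12
pos_z_1 = 13
width_1 = 6
depth_1 = 3
pos_x_2 = 11
pos_y_2 = 4
pos_z_2 = 15.5
width_2 = 2.5
height_2 = 2.5
pos_x_3 = 5
pos_y_3 = 15
pos_z_3 = 3.5
width_3 = 5
depth_3 = 4.5
pos_x_4 = 8
pos_y_4 = 9.5
pos_z_4 = 14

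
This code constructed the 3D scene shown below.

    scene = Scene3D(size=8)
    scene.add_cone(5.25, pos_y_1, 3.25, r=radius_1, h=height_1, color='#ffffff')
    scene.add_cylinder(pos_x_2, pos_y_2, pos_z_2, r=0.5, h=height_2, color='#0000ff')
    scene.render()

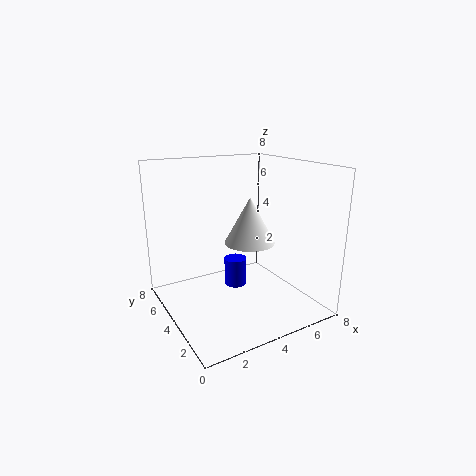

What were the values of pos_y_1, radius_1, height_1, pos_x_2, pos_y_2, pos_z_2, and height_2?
pos_y_1 = 4.75; radius_1 = 1.5; height_1 = 2.75; pos_x_2 = 2.25; pos_y_2 = 1.25; pos_z_2 = 3; height_2 = 1.25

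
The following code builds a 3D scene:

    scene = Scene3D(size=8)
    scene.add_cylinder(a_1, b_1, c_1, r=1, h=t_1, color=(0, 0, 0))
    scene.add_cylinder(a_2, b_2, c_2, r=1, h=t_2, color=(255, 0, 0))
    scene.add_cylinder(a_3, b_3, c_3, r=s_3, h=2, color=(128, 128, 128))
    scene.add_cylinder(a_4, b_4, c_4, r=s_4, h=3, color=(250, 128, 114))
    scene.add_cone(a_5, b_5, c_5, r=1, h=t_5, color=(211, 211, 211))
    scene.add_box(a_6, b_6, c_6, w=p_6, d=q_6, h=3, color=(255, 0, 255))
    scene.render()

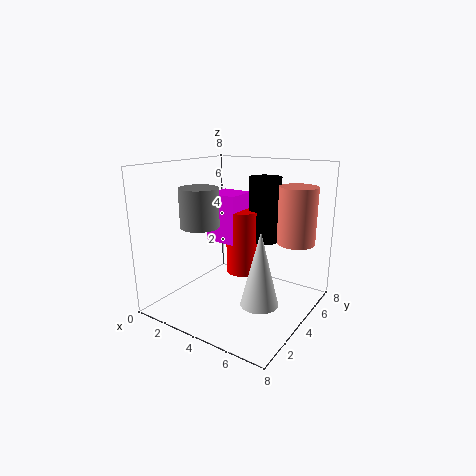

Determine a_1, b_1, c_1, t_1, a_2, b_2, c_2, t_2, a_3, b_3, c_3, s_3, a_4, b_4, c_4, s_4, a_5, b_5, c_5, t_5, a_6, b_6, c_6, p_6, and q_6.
a_1 = 4; b_1 = 7; c_1 = 3; t_1 = 4; a_2 = 3; b_2 = 6; c_2 = 1; t_2 = 4; a_3 = 3; b_3 = 2; c_3 = 5; s_3 = 1; a_4 = 7; b_4 = 5; c_4 = 4; s_4 = 1; a_5 = 6; b_5 = 3; c_5 = 1; t_5 = 4; a_6 = 1; b_6 = 5; c_6 = 3; p_6 = 2; q_6 = 2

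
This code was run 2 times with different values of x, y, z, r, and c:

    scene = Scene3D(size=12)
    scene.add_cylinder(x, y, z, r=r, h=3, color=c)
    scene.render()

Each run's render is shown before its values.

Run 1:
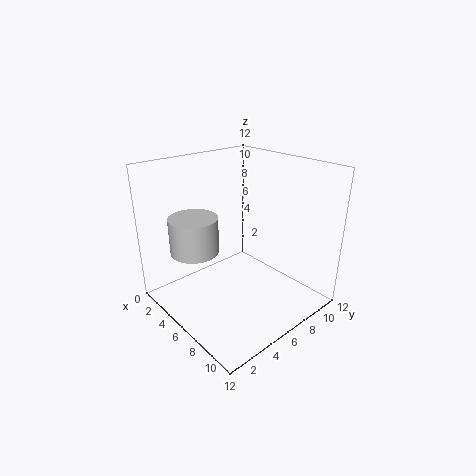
x = 4, y = 3, z = 5, r = 2, c = 'lightgray'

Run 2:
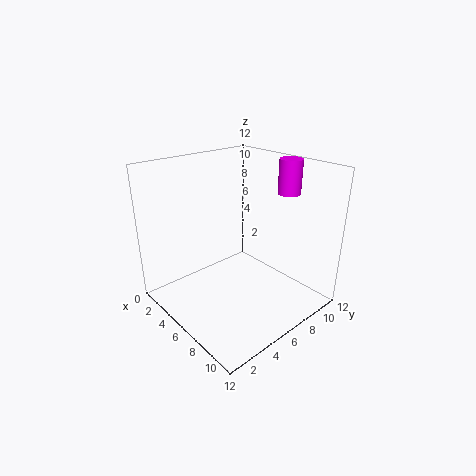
x = 7, y = 11, z = 9, r = 1, c = 'magenta'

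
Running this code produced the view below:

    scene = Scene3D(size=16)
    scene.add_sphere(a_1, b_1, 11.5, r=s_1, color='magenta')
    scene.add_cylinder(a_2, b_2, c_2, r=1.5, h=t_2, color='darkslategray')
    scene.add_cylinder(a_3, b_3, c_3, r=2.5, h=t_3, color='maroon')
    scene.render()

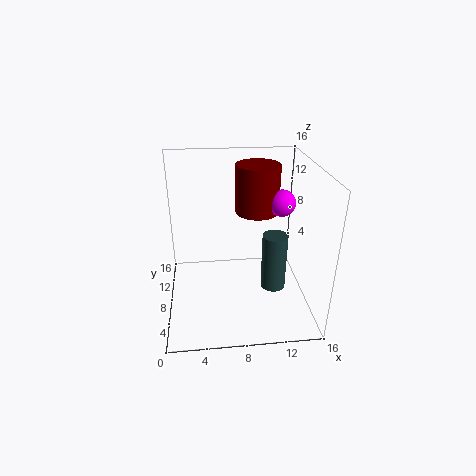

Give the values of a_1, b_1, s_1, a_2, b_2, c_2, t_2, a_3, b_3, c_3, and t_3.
a_1 = 13, b_1 = 9, s_1 = 1.5, a_2 = 12.5, b_2 = 9, c_2 = 0.5, t_2 = 7, a_3 = 10.5, b_3 = 10.5, c_3 = 10, t_3 = 5.5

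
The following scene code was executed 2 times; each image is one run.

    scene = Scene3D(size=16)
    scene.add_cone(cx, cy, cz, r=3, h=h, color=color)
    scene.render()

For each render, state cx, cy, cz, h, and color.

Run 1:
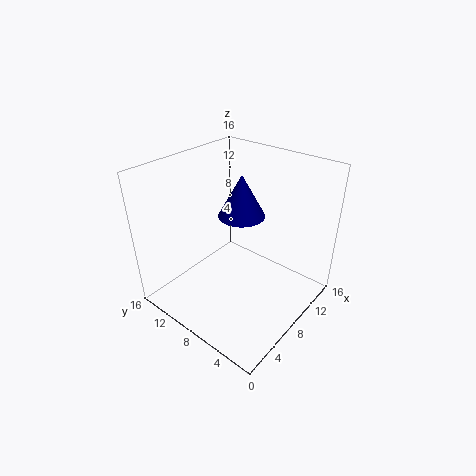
cx = 13, cy = 11.5, cz = 7.5, h = 5.5, color = 'navy'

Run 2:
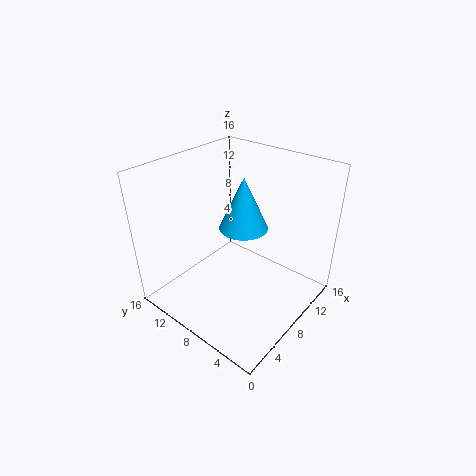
cx = 11.5, cy = 10, cz = 7, h = 6.5, color = 'deepskyblue'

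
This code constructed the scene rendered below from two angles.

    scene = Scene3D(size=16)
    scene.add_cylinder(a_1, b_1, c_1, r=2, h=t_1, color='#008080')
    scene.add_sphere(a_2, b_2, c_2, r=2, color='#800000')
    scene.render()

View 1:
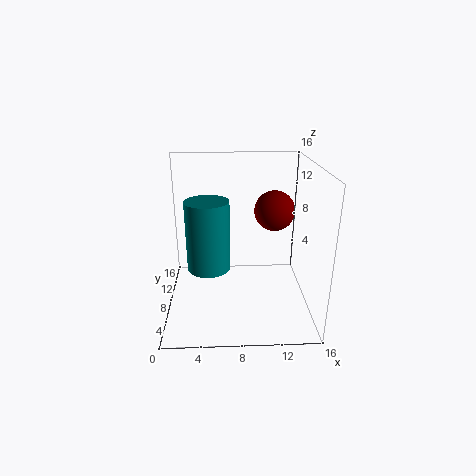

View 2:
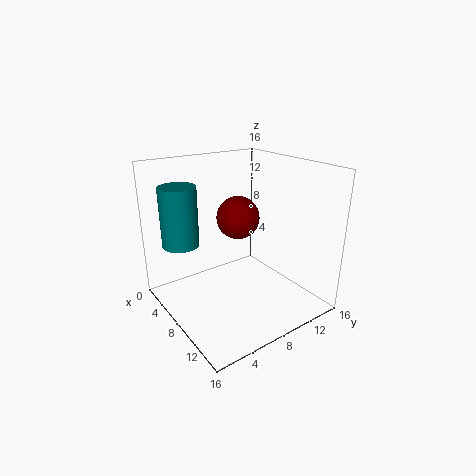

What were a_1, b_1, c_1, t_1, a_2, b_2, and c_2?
a_1 = 5, b_1 = 2.5, c_1 = 7.5, t_1 = 6.5, a_2 = 11.5, b_2 = 5.5, c_2 = 12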